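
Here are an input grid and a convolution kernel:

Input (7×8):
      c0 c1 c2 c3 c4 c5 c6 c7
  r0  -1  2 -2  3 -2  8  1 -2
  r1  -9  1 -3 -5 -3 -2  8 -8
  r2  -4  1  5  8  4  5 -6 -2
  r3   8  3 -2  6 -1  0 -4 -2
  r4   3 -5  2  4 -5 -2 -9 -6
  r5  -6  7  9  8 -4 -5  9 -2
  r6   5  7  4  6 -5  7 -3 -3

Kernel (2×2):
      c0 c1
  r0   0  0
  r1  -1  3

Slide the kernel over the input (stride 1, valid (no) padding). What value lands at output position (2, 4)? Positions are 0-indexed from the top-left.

1

The receptive field on the input at this output position is [4 5 / -1 0]. Elementwise product with the kernel and sum: -1·-1 + 0·3.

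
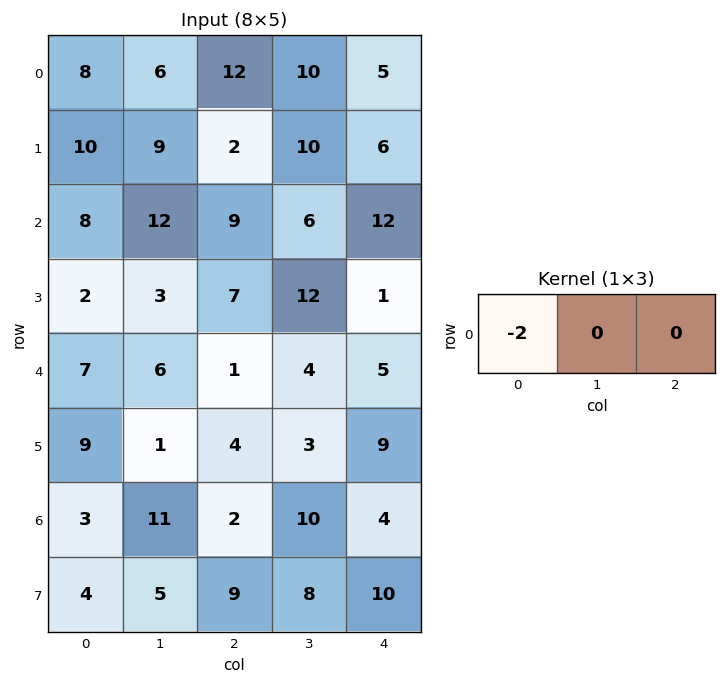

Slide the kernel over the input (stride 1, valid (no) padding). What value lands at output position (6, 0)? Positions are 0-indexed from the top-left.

-6

The receptive field on the input at this output position is [3 11 2]. Elementwise product with the kernel and sum: 3·-2.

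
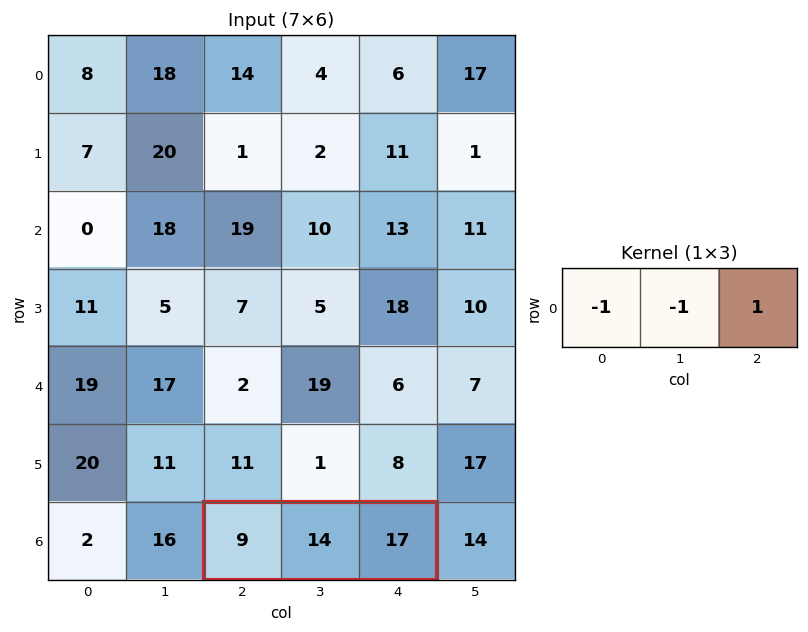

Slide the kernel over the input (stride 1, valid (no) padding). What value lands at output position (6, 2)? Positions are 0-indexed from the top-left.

-6

The receptive field on the input at this output position is [9 14 17]. Elementwise product with the kernel and sum: 9·-1 + 14·-1 + 17·1.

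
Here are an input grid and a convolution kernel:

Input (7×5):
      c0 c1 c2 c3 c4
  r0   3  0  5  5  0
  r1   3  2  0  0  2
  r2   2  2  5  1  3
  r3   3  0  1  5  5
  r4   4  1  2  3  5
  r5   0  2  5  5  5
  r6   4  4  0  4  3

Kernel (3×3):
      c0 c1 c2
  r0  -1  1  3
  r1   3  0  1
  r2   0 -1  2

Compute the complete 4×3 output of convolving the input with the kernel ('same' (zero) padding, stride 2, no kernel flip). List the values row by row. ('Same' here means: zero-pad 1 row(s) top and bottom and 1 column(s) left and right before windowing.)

Output[0,0]: The receptive field on the zero-padded input at this output position is [0 0 0 / 0 3 0 / 0 3 2]. Elementwise product with the kernel and sum: 0·-1 + 0·1 + 0·3 + 0·3 + 0·1 + 3·-1 + 2·2.

1 5 13
8 14 0
8 27 4
10 34 12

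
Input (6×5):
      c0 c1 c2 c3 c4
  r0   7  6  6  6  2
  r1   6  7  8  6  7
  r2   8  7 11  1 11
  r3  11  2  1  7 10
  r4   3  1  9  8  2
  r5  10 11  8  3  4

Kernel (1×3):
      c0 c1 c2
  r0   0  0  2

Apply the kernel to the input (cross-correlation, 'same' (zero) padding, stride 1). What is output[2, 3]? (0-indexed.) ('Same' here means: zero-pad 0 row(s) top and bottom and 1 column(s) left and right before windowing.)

The receptive field on the zero-padded input at this output position is [11 1 11]. Elementwise product with the kernel and sum: 11·2.

22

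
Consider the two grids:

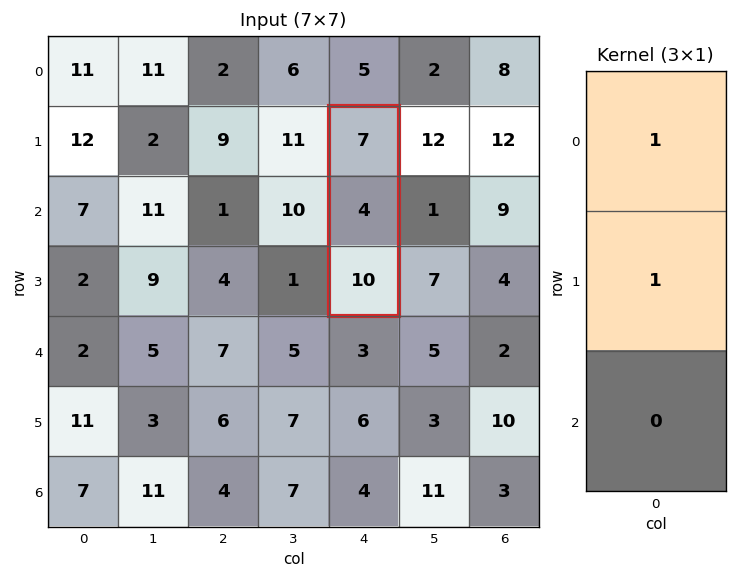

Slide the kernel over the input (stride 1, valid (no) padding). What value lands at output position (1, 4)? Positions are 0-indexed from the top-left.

11

The receptive field on the input at this output position is [7 / 4 / 10]. Elementwise product with the kernel and sum: 7·1 + 4·1.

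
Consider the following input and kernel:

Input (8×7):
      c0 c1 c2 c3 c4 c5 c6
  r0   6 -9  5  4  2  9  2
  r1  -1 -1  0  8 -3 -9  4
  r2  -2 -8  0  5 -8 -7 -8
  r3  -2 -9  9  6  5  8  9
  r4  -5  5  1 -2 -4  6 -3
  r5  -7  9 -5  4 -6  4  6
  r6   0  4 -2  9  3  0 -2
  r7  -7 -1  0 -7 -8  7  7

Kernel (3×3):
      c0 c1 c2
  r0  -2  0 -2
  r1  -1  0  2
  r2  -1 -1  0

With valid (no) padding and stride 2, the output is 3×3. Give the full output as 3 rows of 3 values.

Output[0,0]: The receptive field on the input at this output position is [6 -9 5 / -1 -1 0 / -2 -8 0]. Elementwise product with the kernel and sum: 6·-2 + 5·-2 + -1·-1 + 0·2 + -2·-1 + -8·-1.

-11 -25 18
24 18 43
1 -8 29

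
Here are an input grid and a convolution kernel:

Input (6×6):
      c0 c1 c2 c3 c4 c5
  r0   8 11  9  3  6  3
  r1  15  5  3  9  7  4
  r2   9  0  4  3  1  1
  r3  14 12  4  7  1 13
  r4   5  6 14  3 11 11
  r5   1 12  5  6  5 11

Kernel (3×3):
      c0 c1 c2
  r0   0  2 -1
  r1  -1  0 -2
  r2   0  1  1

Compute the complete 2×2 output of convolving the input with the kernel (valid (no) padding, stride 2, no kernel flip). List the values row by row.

-4 -13
-6 13

Output[0,0]: The receptive field on the input at this output position is [8 11 9 / 15 5 3 / 9 0 4]. Elementwise product with the kernel and sum: 11·2 + 9·-1 + 15·-1 + 3·-2 + 0·1 + 4·1.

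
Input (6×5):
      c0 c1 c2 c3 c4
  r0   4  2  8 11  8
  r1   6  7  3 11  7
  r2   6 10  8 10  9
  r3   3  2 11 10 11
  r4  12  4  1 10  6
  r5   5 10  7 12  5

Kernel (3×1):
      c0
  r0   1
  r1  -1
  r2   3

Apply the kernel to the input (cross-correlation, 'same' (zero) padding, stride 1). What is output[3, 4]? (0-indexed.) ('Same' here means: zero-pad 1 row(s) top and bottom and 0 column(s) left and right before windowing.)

The receptive field on the zero-padded input at this output position is [9 / 11 / 6]. Elementwise product with the kernel and sum: 9·1 + 11·-1 + 6·3.

16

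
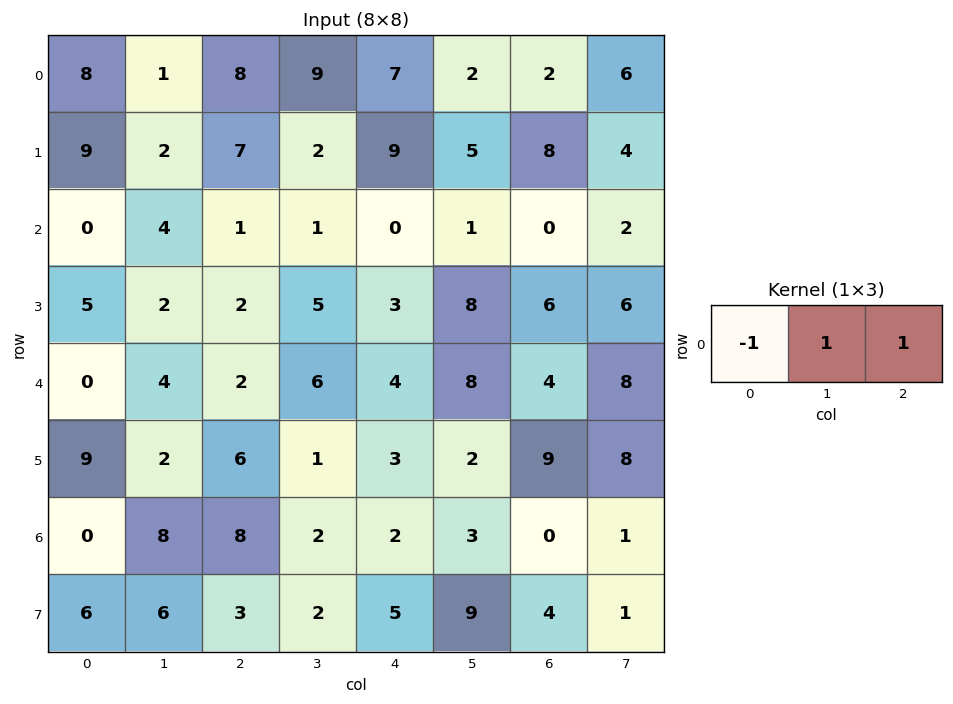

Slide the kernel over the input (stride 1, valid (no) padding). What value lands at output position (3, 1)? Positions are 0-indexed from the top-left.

5

The receptive field on the input at this output position is [2 2 5]. Elementwise product with the kernel and sum: 2·-1 + 2·1 + 5·1.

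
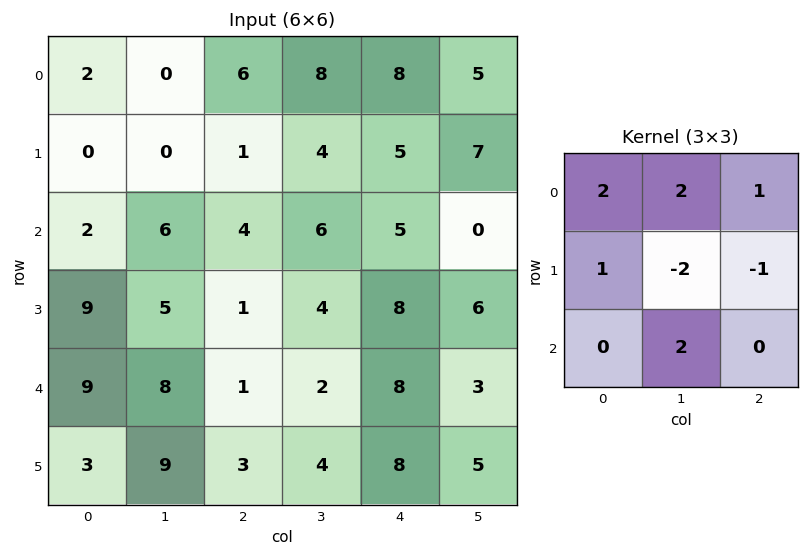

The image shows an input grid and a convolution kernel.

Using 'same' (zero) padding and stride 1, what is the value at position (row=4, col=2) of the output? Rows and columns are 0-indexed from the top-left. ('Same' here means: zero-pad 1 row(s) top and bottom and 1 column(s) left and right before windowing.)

The receptive field on the zero-padded input at this output position is [5 1 4 / 8 1 2 / 9 3 4]. Elementwise product with the kernel and sum: 5·2 + 1·2 + 4·1 + 8·1 + 1·-2 + 2·-1 + 3·2.

26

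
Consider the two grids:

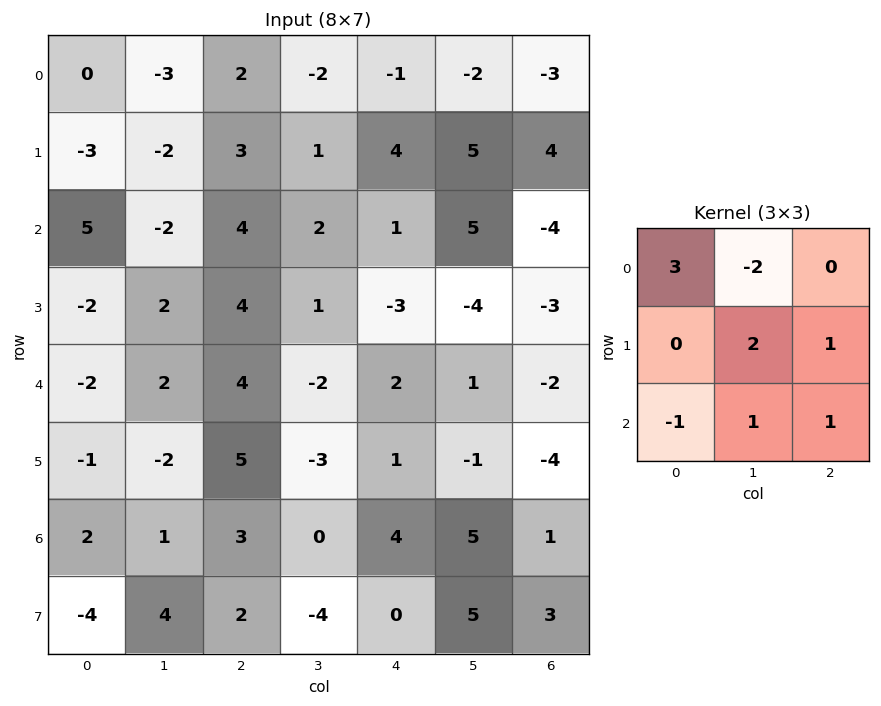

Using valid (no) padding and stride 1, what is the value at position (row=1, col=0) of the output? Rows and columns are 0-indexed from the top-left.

3

The receptive field on the input at this output position is [-3 -2 3 / 5 -2 4 / -2 2 4]. Elementwise product with the kernel and sum: -3·3 + -2·-2 + -2·2 + 4·1 + -2·-1 + 2·1 + 4·1.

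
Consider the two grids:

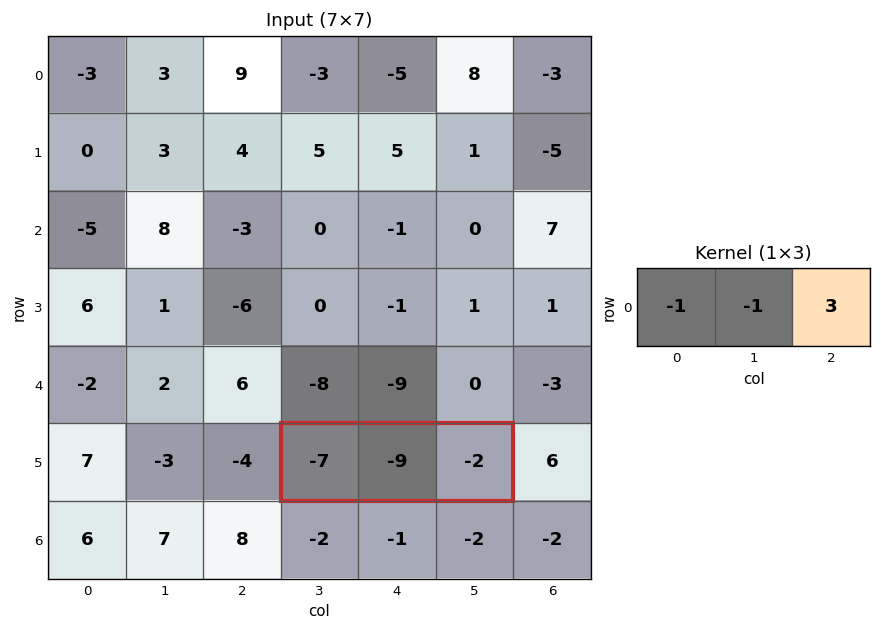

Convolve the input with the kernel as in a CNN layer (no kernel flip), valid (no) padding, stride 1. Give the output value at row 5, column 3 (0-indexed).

10

The receptive field on the input at this output position is [-7 -9 -2]. Elementwise product with the kernel and sum: -7·-1 + -9·-1 + -2·3.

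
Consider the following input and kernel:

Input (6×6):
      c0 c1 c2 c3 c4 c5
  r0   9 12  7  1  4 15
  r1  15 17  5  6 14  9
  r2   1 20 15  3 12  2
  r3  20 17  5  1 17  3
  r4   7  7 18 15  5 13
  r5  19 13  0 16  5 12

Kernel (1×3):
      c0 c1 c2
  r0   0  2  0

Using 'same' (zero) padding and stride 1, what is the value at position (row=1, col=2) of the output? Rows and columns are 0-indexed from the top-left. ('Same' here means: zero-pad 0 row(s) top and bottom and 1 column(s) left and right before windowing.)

The receptive field on the zero-padded input at this output position is [17 5 6]. Elementwise product with the kernel and sum: 5·2.

10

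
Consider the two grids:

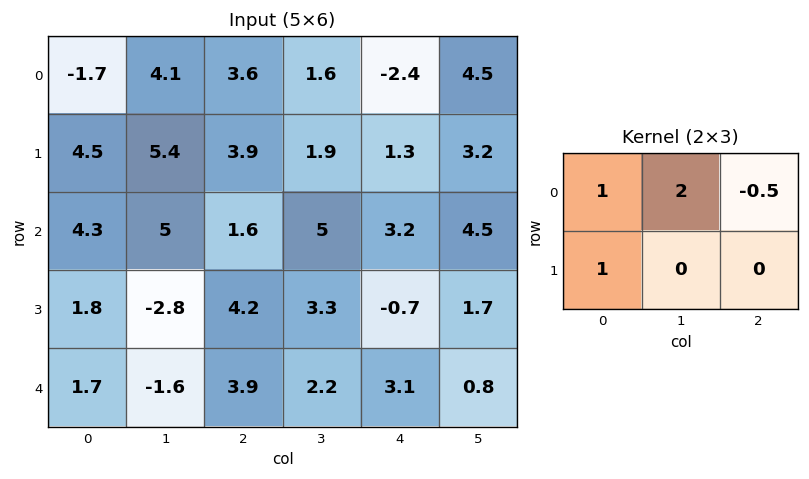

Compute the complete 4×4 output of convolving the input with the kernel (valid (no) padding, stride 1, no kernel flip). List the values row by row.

Output[0,0]: The receptive field on the input at this output position is [-1.7 4.1 3.6 / 4.5 5.4 3.9]. Elementwise product with the kernel and sum: -1.7·1 + 4.1·2 + 3.6·-0.5 + 4.5·1.

9.2 15.9 11.9 -3.55
17.65 17.25 8.65 7.9
15.3 2.9 14.2 12.45
-4.2 2.35 15.05 3.25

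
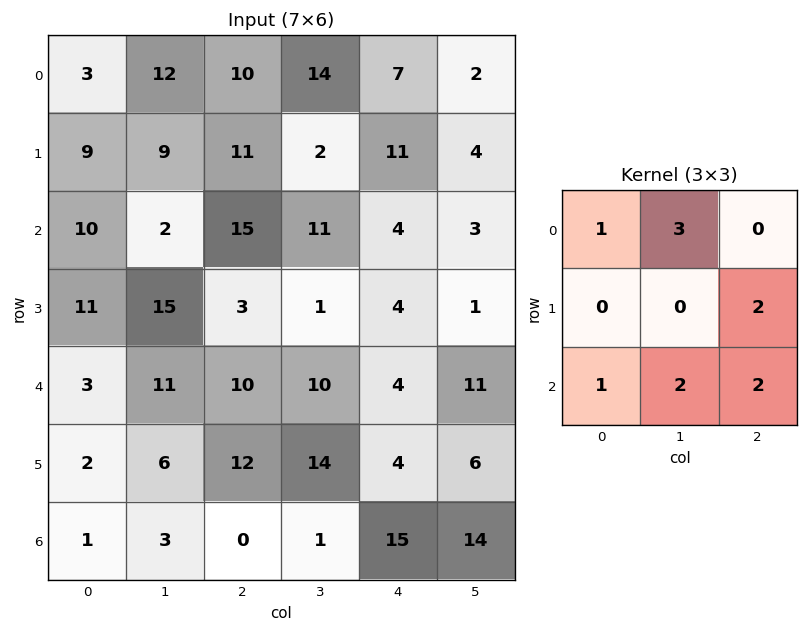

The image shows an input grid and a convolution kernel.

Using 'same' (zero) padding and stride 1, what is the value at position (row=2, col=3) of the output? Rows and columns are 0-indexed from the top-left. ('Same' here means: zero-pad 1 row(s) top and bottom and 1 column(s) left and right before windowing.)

The receptive field on the zero-padded input at this output position is [11 2 11 / 15 11 4 / 3 1 4]. Elementwise product with the kernel and sum: 11·1 + 2·3 + 4·2 + 3·1 + 1·2 + 4·2.

38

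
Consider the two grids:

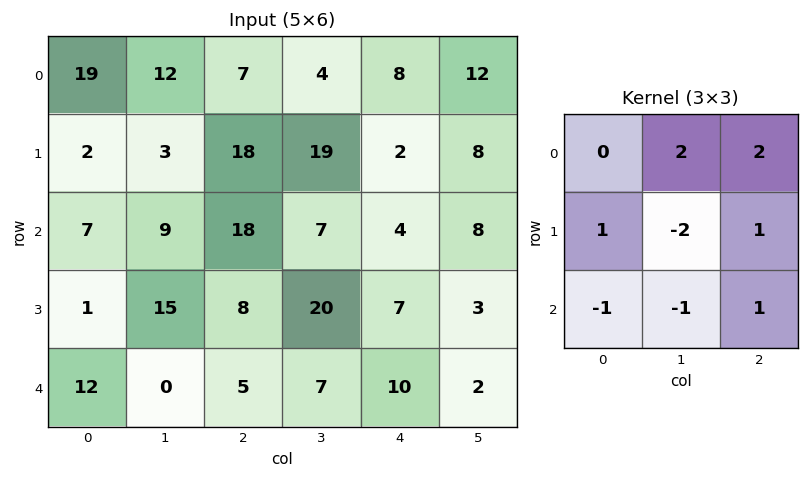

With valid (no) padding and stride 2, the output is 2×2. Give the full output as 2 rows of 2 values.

Output[0,0]: The receptive field on the input at this output position is [19 12 7 / 2 3 18 / 7 9 18]. Elementwise product with the kernel and sum: 12·2 + 7·2 + 2·1 + 3·-2 + 18·1 + 7·-1 + 9·-1 + 18·1.
Output[0,1]: The receptive field on the input at this output position is [7 4 8 / 18 19 2 / 18 7 4]. Elementwise product with the kernel and sum: 4·2 + 8·2 + 18·1 + 19·-2 + 2·1 + 18·-1 + 7·-1 + 4·1.

54 -15
26 -5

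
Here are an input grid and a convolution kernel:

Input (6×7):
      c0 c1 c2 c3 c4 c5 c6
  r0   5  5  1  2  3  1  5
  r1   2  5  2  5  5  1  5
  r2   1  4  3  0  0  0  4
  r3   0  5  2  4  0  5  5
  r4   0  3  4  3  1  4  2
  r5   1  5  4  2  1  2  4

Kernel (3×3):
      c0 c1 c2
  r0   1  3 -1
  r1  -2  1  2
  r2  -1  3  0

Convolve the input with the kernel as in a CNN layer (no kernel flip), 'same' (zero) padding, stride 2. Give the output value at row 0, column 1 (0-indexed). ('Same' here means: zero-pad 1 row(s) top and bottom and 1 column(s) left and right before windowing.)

The receptive field on the zero-padded input at this output position is [0 0 0 / 5 1 2 / 5 2 5]. Elementwise product with the kernel and sum: 0·1 + 0·3 + 0·-1 + 5·-2 + 1·1 + 2·2 + 5·-1 + 2·3.

-4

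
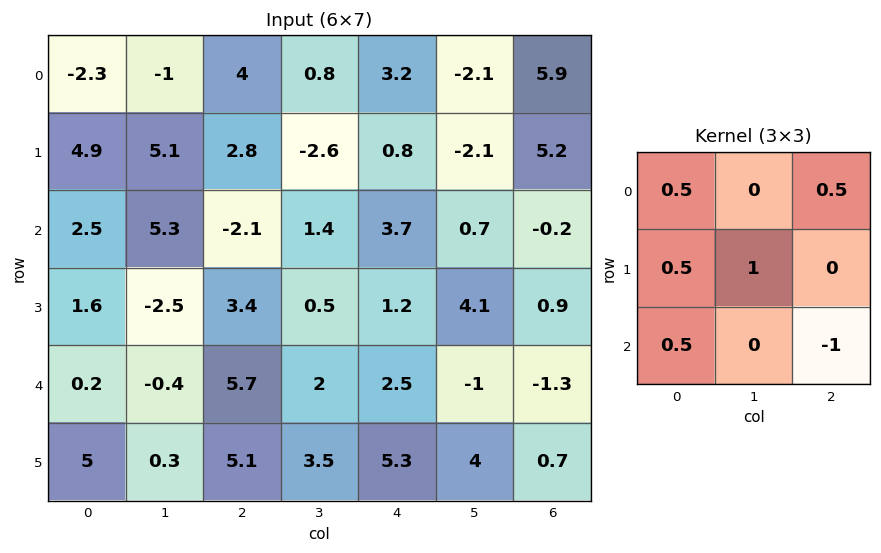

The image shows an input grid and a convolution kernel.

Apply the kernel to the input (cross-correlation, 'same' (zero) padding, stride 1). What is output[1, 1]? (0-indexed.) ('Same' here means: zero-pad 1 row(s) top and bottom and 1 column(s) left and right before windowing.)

11.75

The receptive field on the zero-padded input at this output position is [-2.3 -1 4 / 4.9 5.1 2.8 / 2.5 5.3 -2.1]. Elementwise product with the kernel and sum: -2.3·0.5 + 4·0.5 + 4.9·0.5 + 5.1·1 + 2.5·0.5 + -2.1·-1.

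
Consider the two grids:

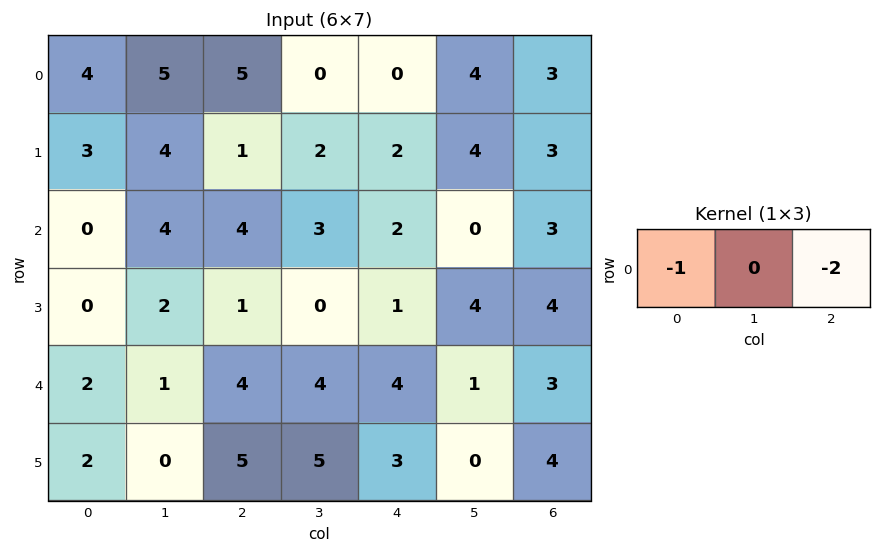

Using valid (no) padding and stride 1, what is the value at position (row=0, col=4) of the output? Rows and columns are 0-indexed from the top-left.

The receptive field on the input at this output position is [0 4 3]. Elementwise product with the kernel and sum: 0·-1 + 3·-2.

-6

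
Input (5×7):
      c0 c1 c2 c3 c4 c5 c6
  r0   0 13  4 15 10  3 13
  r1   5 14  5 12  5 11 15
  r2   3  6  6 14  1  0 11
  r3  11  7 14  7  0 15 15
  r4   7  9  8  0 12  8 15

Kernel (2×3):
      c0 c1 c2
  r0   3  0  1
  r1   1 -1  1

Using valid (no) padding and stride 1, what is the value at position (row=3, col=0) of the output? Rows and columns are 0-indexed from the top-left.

53

The receptive field on the input at this output position is [11 7 14 / 7 9 8]. Elementwise product with the kernel and sum: 11·3 + 14·1 + 7·1 + 9·-1 + 8·1.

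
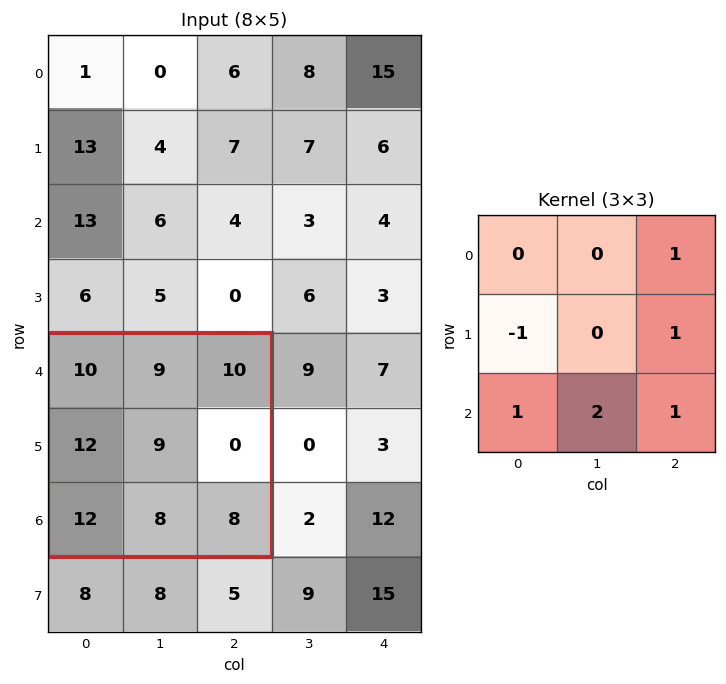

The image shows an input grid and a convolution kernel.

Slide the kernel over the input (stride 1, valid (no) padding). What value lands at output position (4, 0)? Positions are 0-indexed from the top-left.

34

The receptive field on the input at this output position is [10 9 10 / 12 9 0 / 12 8 8]. Elementwise product with the kernel and sum: 10·1 + 12·-1 + 0·1 + 12·1 + 8·2 + 8·1.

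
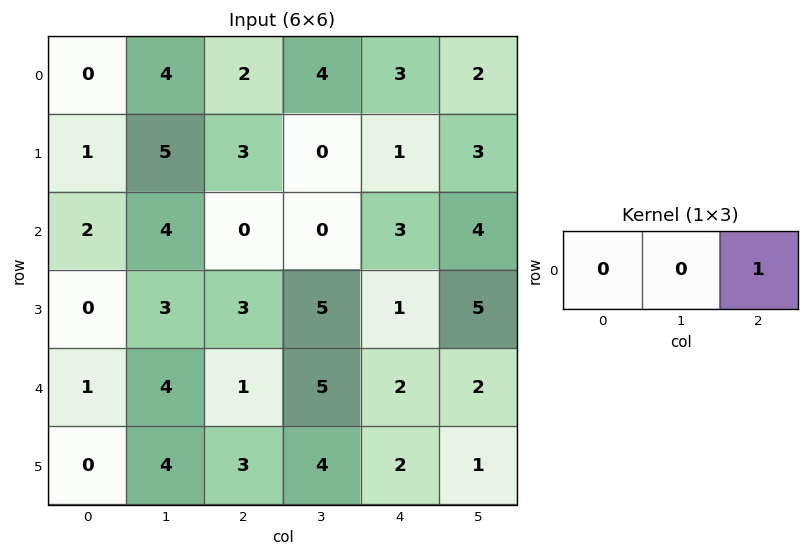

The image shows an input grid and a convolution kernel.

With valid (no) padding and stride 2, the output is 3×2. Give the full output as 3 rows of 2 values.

Output[0,0]: The receptive field on the input at this output position is [0 4 2]. Elementwise product with the kernel and sum: 2·1.
Output[0,1]: The receptive field on the input at this output position is [2 4 3]. Elementwise product with the kernel and sum: 3·1.

2 3
0 3
1 2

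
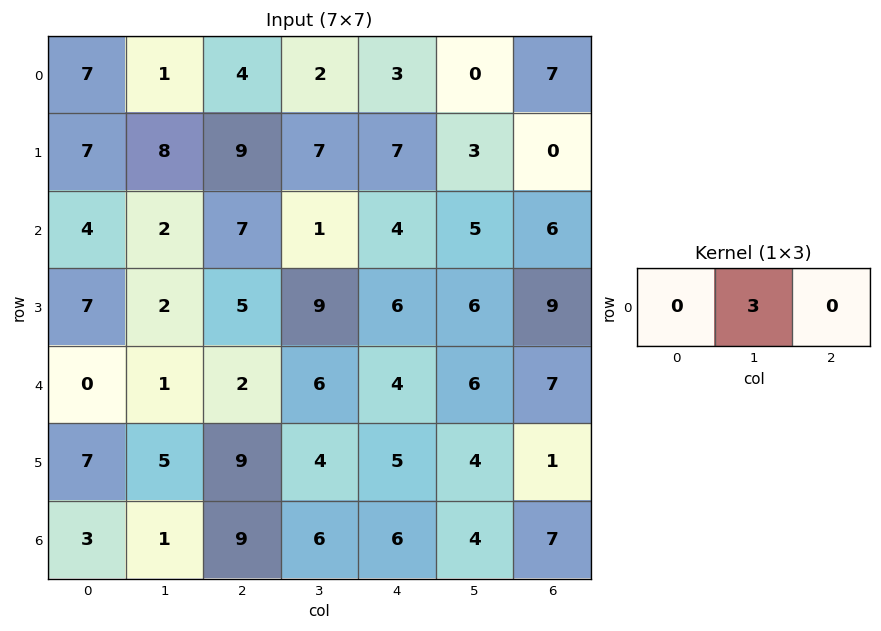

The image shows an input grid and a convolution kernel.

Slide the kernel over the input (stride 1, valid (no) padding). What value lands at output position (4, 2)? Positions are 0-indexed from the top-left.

The receptive field on the input at this output position is [2 6 4]. Elementwise product with the kernel and sum: 6·3.

18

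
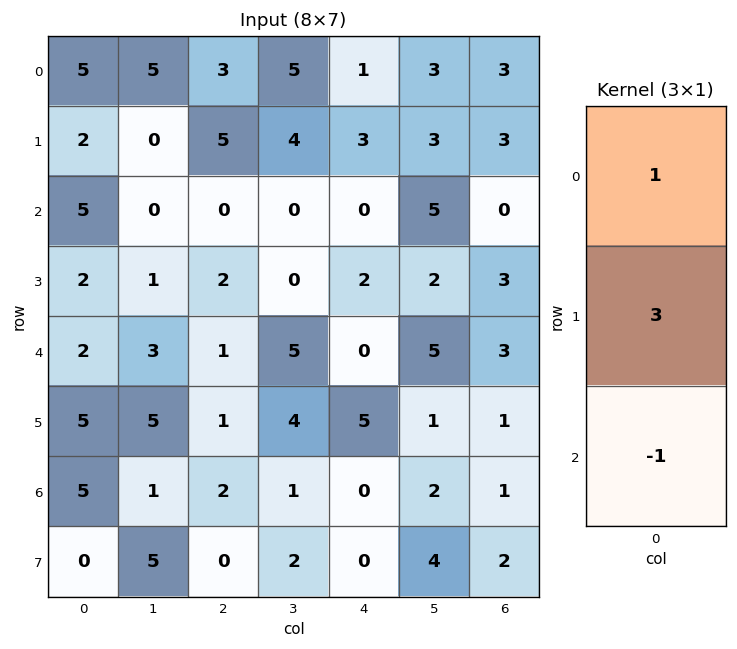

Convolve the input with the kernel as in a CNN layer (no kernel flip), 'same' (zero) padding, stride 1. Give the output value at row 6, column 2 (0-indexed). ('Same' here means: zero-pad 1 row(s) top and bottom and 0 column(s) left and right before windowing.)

The receptive field on the zero-padded input at this output position is [1 / 2 / 0]. Elementwise product with the kernel and sum: 1·1 + 2·3 + 0·-1.

7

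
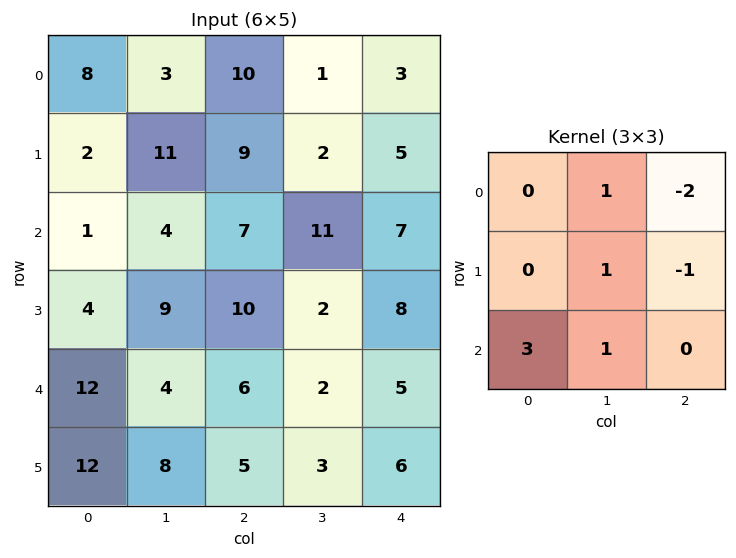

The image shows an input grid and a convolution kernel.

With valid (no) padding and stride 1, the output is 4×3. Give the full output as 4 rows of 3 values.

Output[0,0]: The receptive field on the input at this output position is [8 3 10 / 2 11 9 / 1 4 7]. Elementwise product with the kernel and sum: 3·1 + 10·-2 + 11·1 + 9·-1 + 1·3 + 4·1.

-8 34 24
11 38 28
29 11 11
31 39 1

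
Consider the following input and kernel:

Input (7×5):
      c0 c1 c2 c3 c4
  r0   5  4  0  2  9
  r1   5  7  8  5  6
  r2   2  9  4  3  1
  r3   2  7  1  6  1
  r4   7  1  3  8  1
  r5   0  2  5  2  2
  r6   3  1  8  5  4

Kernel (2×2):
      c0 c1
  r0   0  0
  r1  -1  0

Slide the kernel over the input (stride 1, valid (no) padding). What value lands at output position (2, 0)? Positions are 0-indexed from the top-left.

The receptive field on the input at this output position is [2 9 / 2 7]. Elementwise product with the kernel and sum: 2·-1.

-2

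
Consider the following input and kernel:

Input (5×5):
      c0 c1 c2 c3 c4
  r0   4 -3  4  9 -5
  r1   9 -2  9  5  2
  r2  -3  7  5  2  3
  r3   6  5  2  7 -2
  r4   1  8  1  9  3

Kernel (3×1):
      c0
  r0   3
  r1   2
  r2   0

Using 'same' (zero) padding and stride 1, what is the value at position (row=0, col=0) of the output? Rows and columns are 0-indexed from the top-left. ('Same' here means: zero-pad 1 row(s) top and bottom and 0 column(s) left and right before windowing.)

8

The receptive field on the zero-padded input at this output position is [0 / 4 / 9]. Elementwise product with the kernel and sum: 0·3 + 4·2.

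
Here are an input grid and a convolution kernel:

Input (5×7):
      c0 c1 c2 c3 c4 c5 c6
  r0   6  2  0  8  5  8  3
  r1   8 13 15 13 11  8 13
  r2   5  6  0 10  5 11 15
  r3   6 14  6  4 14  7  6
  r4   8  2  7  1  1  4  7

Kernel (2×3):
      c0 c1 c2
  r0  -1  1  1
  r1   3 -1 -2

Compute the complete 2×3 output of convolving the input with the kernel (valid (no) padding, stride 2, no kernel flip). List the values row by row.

-23 23 5
-7 1 44

Output[0,0]: The receptive field on the input at this output position is [6 2 0 / 8 13 15]. Elementwise product with the kernel and sum: 6·-1 + 2·1 + 0·1 + 8·3 + 13·-1 + 15·-2.
Output[0,1]: The receptive field on the input at this output position is [0 8 5 / 15 13 11]. Elementwise product with the kernel and sum: 0·-1 + 8·1 + 5·1 + 15·3 + 13·-1 + 11·-2.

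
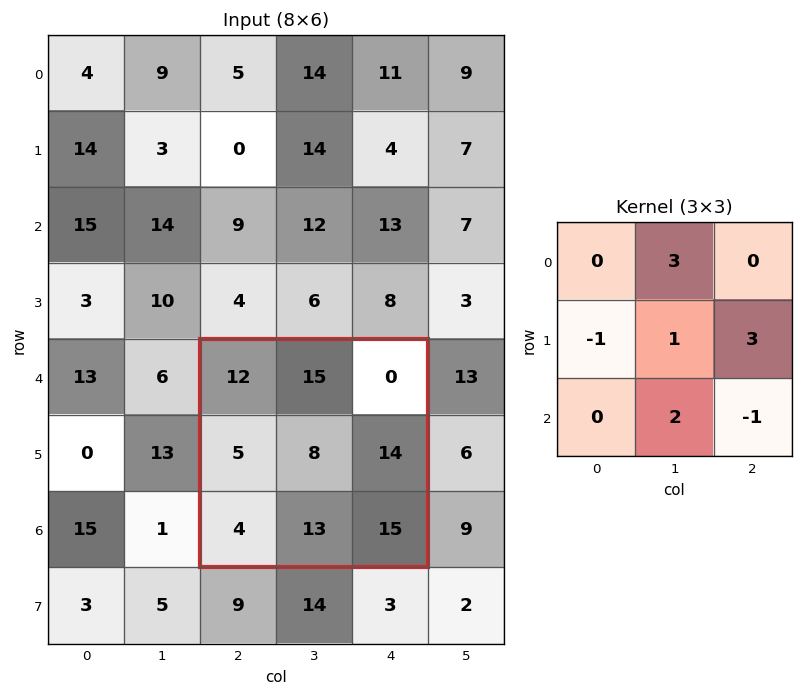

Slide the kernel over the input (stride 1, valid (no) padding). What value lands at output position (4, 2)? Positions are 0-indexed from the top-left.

The receptive field on the input at this output position is [12 15 0 / 5 8 14 / 4 13 15]. Elementwise product with the kernel and sum: 15·3 + 5·-1 + 8·1 + 14·3 + 13·2 + 15·-1.

101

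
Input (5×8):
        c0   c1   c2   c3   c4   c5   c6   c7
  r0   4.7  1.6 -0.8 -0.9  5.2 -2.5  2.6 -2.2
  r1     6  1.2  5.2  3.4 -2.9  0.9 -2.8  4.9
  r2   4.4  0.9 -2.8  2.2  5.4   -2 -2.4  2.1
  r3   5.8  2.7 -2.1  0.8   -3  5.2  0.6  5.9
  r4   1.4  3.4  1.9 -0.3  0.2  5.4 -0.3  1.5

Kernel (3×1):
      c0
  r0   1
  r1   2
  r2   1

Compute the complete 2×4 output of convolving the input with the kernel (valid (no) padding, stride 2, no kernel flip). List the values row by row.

Output[0,0]: The receptive field on the input at this output position is [4.7 / 6 / 4.4]. Elementwise product with the kernel and sum: 4.7·1 + 6·2 + 4.4·1.

21.1 6.8 4.8 -5.4
17.4 -5.1 -0.4 -1.5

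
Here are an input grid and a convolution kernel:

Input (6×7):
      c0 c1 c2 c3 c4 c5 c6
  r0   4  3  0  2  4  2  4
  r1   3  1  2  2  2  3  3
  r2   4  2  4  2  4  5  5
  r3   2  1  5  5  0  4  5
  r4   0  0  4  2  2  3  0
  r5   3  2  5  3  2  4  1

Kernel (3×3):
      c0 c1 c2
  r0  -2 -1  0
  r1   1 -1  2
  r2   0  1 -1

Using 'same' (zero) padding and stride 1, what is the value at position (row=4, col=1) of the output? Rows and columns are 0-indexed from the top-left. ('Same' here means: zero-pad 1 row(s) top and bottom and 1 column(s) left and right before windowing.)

0

The receptive field on the zero-padded input at this output position is [2 1 5 / 0 0 4 / 3 2 5]. Elementwise product with the kernel and sum: 2·-2 + 1·-1 + 0·1 + 0·-1 + 4·2 + 2·1 + 5·-1.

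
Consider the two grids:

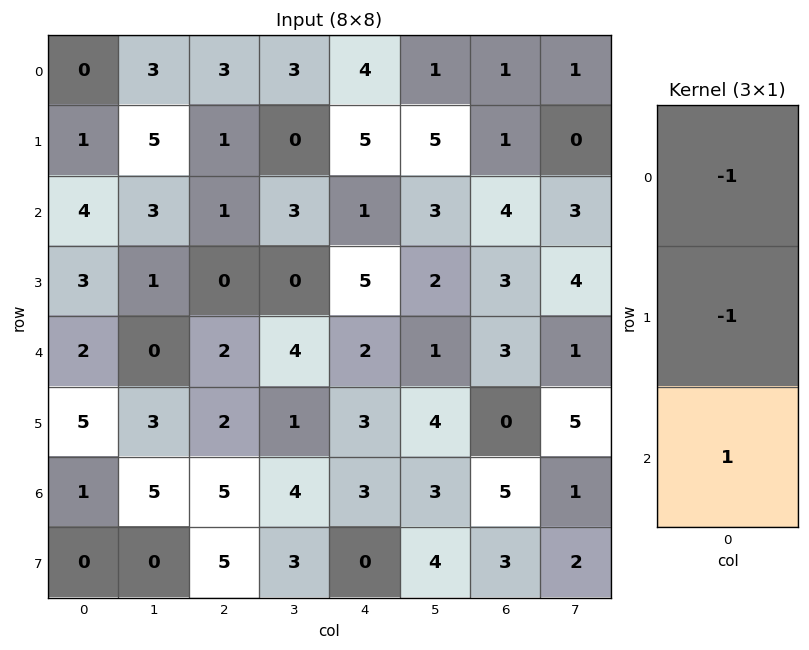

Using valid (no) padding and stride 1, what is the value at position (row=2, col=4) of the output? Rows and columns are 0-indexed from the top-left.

-4

The receptive field on the input at this output position is [1 / 5 / 2]. Elementwise product with the kernel and sum: 1·-1 + 5·-1 + 2·1.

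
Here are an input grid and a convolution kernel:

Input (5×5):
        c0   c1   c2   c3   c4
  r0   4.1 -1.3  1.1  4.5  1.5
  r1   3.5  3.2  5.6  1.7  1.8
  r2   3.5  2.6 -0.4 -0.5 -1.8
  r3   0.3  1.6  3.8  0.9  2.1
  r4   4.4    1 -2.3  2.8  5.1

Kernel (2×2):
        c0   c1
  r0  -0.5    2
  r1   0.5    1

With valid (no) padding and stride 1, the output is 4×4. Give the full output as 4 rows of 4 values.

Output[0,0]: The receptive field on the input at this output position is [4.1 -1.3 / 3.5 3.2]. Elementwise product with the kernel and sum: 4.1·-0.5 + -1.3·2 + 3.5·0.5 + 3.2·1.

0.3 10.05 12.95 3.4
9 10.5 -0.1 0.7
5.2 2.5 2 -0.8
6.25 5 1.55 10.25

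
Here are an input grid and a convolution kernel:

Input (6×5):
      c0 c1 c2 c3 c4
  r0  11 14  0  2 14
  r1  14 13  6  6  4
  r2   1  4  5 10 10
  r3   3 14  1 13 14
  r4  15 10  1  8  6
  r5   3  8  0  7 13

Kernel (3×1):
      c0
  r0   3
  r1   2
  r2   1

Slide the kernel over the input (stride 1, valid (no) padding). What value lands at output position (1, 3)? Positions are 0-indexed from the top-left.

51

The receptive field on the input at this output position is [6 / 10 / 13]. Elementwise product with the kernel and sum: 6·3 + 10·2 + 13·1.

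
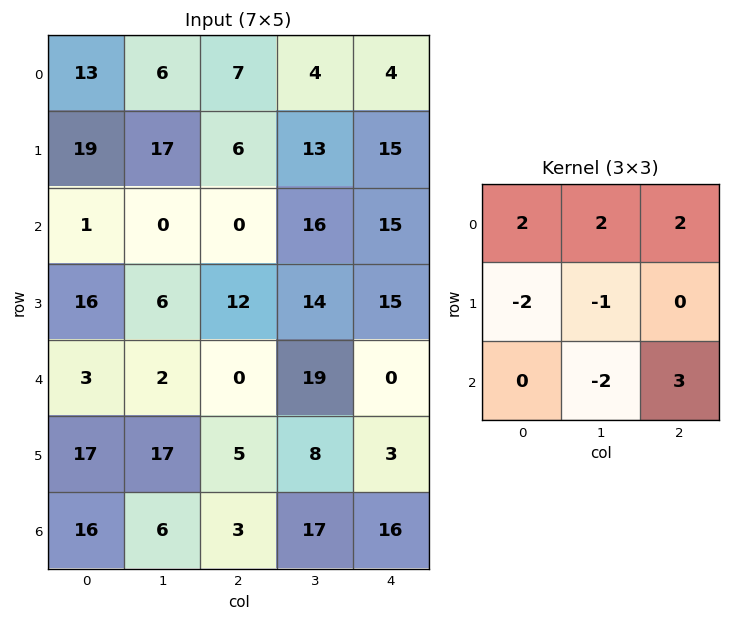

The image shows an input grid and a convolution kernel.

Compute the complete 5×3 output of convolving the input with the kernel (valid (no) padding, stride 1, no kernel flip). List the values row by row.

-3 42 18
106 90 69
-40 65 -14
41 74 56
-44 48 34

Output[0,0]: The receptive field on the input at this output position is [13 6 7 / 19 17 6 / 1 0 0]. Elementwise product with the kernel and sum: 13·2 + 6·2 + 7·2 + 19·-2 + 17·-1 + 0·-2 + 0·3.
Output[0,1]: The receptive field on the input at this output position is [6 7 4 / 17 6 13 / 0 0 16]. Elementwise product with the kernel and sum: 6·2 + 7·2 + 4·2 + 17·-2 + 6·-1 + 0·-2 + 16·3.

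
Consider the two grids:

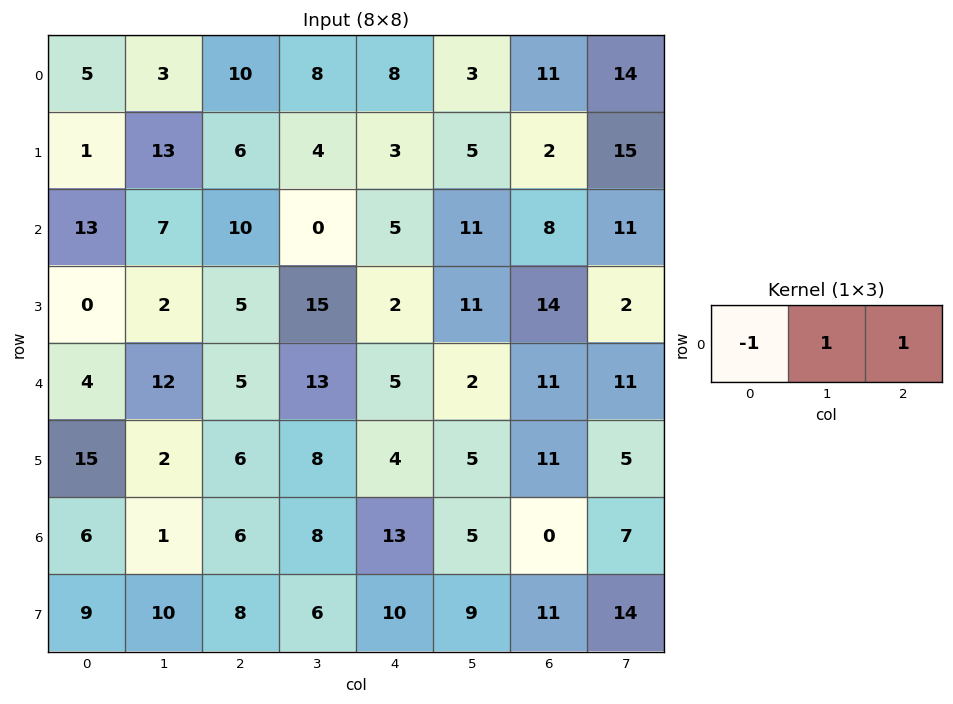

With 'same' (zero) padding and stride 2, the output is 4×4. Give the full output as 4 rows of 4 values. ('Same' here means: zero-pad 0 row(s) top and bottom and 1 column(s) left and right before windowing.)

8 15 3 22
20 3 16 8
16 6 -6 20
7 13 10 2

Output[0,0]: The receptive field on the zero-padded input at this output position is [0 5 3]. Elementwise product with the kernel and sum: 0·-1 + 5·1 + 3·1.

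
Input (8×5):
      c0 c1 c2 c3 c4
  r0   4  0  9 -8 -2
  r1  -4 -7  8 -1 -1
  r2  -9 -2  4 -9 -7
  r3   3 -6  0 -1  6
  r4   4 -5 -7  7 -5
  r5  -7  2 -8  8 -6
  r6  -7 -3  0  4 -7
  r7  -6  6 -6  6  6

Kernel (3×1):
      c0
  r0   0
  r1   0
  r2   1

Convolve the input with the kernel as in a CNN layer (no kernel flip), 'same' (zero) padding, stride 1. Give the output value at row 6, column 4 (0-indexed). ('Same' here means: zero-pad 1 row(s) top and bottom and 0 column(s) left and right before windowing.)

The receptive field on the zero-padded input at this output position is [-6 / -7 / 6]. Elementwise product with the kernel and sum: 6·1.

6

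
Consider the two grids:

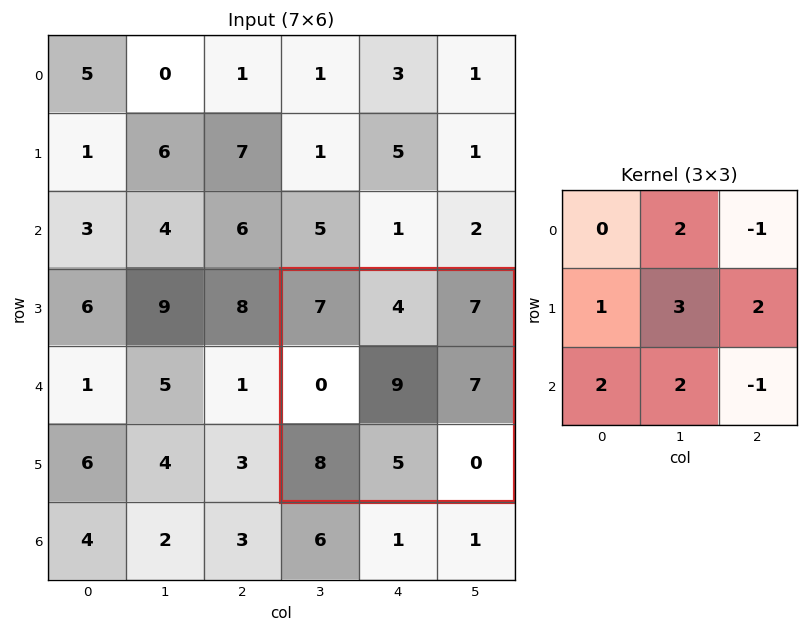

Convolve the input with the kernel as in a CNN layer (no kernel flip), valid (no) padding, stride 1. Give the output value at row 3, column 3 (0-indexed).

68

The receptive field on the input at this output position is [7 4 7 / 0 9 7 / 8 5 0]. Elementwise product with the kernel and sum: 4·2 + 7·-1 + 0·1 + 9·3 + 7·2 + 8·2 + 5·2 + 0·-1.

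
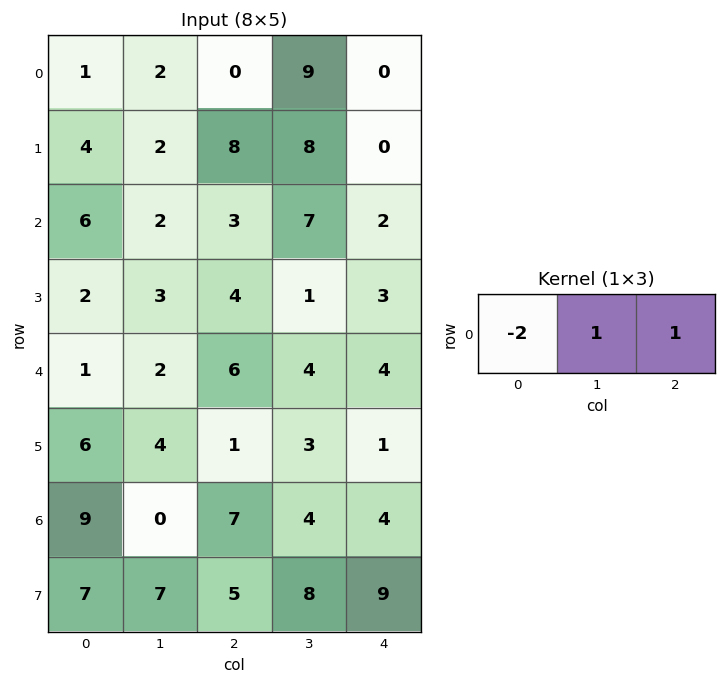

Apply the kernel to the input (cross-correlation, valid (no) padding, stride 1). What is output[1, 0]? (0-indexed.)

The receptive field on the input at this output position is [4 2 8]. Elementwise product with the kernel and sum: 4·-2 + 2·1 + 8·1.

2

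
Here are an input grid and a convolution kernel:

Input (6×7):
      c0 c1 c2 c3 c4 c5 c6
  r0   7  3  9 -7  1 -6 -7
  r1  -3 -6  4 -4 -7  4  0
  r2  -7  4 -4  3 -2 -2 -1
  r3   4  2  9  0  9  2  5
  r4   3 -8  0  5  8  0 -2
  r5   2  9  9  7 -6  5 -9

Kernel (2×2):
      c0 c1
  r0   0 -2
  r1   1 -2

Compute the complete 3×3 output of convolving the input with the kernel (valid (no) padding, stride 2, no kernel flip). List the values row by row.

3 26 -3
-8 3 9
0 -15 -16

Output[0,0]: The receptive field on the input at this output position is [7 3 / -3 -6]. Elementwise product with the kernel and sum: 3·-2 + -3·1 + -6·-2.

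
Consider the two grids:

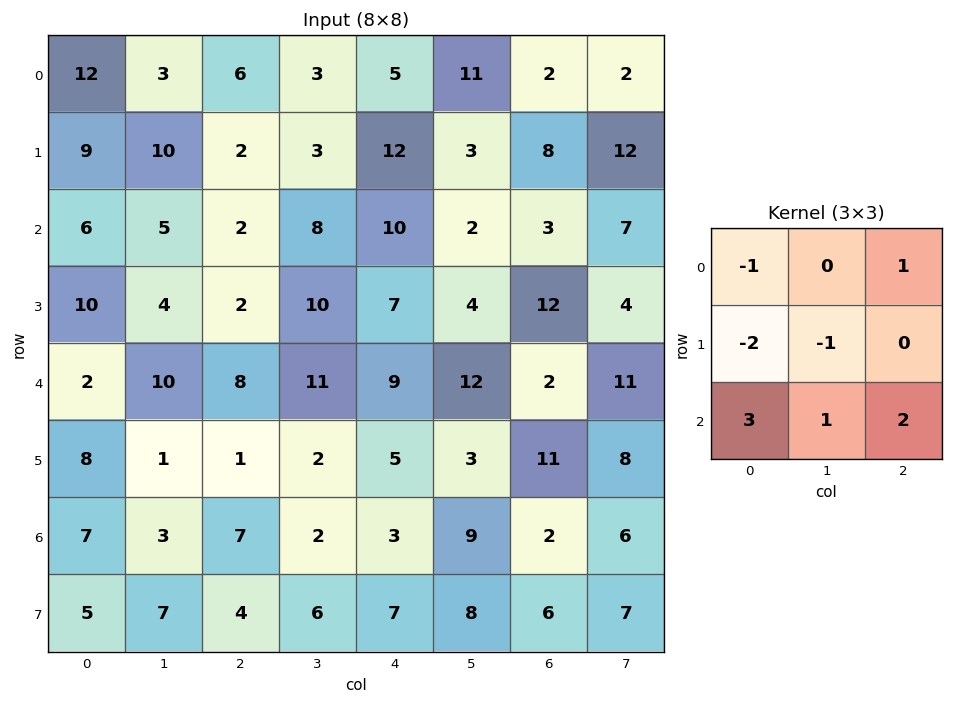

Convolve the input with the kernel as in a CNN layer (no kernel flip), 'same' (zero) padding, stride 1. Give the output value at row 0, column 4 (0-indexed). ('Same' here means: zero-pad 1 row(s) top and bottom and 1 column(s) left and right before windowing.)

16

The receptive field on the zero-padded input at this output position is [0 0 0 / 3 5 11 / 3 12 3]. Elementwise product with the kernel and sum: 0·-1 + 0·1 + 3·-2 + 5·-1 + 3·3 + 12·1 + 3·2.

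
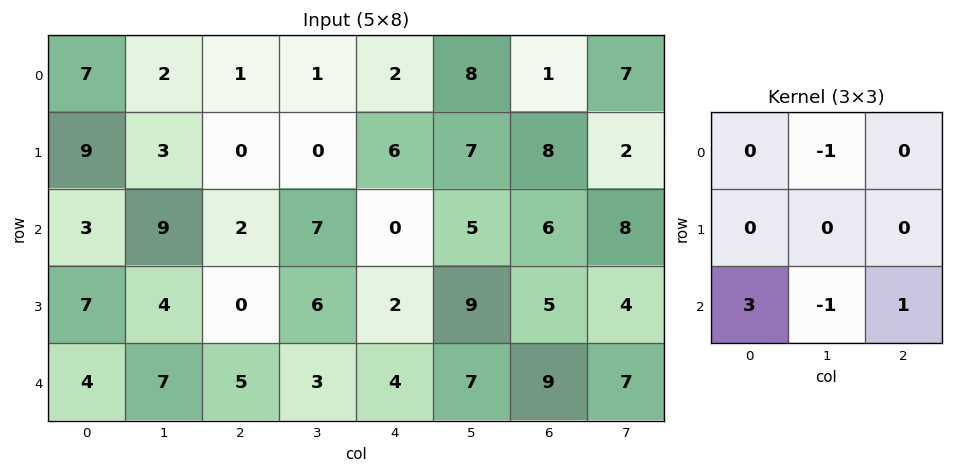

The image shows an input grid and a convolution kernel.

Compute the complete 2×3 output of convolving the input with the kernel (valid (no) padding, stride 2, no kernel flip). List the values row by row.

Output[0,0]: The receptive field on the input at this output position is [7 2 1 / 9 3 0 / 3 9 2]. Elementwise product with the kernel and sum: 2·-1 + 3·3 + 9·-1 + 2·1.

0 -2 -7
1 9 9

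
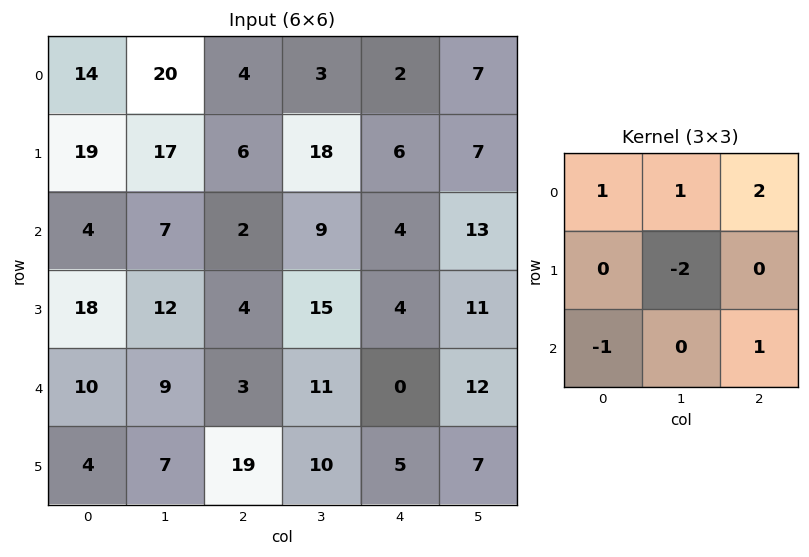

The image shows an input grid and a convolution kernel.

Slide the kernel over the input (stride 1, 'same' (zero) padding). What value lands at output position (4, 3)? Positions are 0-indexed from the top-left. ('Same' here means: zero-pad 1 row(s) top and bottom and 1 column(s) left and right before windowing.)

The receptive field on the zero-padded input at this output position is [4 15 4 / 3 11 0 / 19 10 5]. Elementwise product with the kernel and sum: 4·1 + 15·1 + 4·2 + 11·-2 + 19·-1 + 5·1.

-9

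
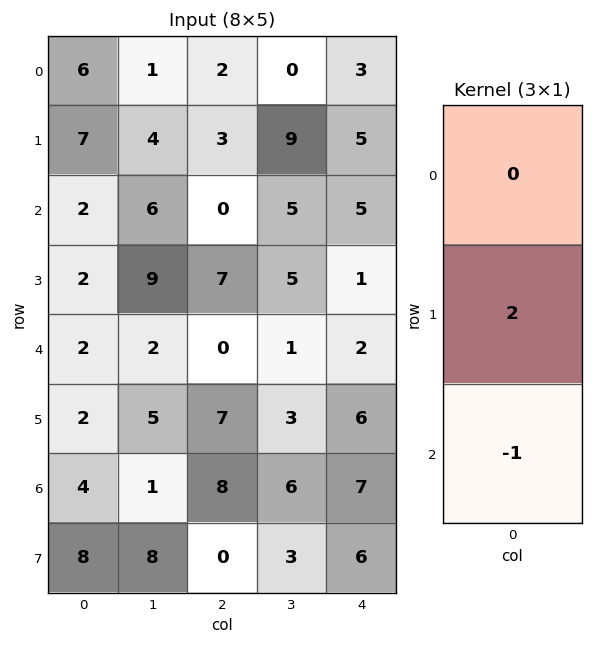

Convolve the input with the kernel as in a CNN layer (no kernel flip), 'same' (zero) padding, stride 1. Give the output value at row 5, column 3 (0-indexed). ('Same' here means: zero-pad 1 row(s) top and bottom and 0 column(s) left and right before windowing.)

0

The receptive field on the zero-padded input at this output position is [1 / 3 / 6]. Elementwise product with the kernel and sum: 3·2 + 6·-1.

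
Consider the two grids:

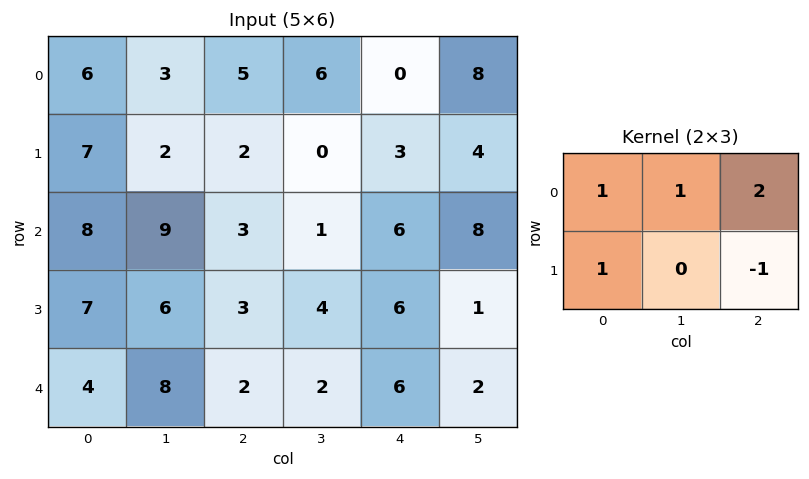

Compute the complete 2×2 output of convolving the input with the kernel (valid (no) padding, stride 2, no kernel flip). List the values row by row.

24 10
27 13

Output[0,0]: The receptive field on the input at this output position is [6 3 5 / 7 2 2]. Elementwise product with the kernel and sum: 6·1 + 3·1 + 5·2 + 7·1 + 2·-1.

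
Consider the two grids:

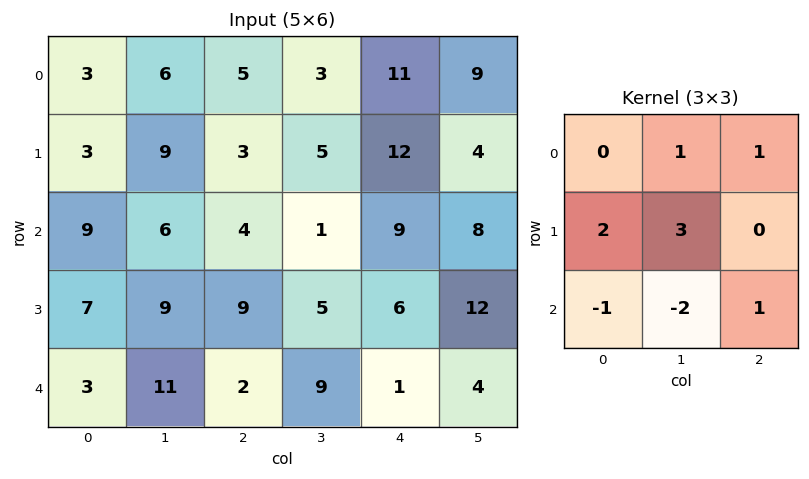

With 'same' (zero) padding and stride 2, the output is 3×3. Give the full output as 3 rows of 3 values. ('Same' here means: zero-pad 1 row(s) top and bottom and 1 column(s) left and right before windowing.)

12 17 14
34 10 40
25 42 39

Output[0,0]: The receptive field on the zero-padded input at this output position is [0 0 0 / 0 3 6 / 0 3 9]. Elementwise product with the kernel and sum: 0·1 + 0·1 + 0·2 + 3·3 + 0·-1 + 3·-2 + 9·1.
Output[0,1]: The receptive field on the zero-padded input at this output position is [0 0 0 / 6 5 3 / 9 3 5]. Elementwise product with the kernel and sum: 0·1 + 0·1 + 6·2 + 5·3 + 9·-1 + 3·-2 + 5·1.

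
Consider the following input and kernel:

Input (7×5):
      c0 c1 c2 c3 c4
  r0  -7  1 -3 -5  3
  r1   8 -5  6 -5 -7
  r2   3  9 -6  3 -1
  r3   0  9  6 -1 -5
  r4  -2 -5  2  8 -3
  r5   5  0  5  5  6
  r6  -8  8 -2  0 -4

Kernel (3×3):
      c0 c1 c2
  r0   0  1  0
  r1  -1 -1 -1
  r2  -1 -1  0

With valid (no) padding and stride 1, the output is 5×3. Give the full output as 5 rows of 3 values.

Output[0,0]: The receptive field on the input at this output position is [-7 1 -3 / 8 -5 6 / 3 9 -6]. Elementwise product with the kernel and sum: 1·1 + 8·-1 + -5·-1 + 6·-1 + 3·-1 + 9·-1.
Output[0,1]: The receptive field on the input at this output position is [1 -3 -5 / -5 6 -5 / 9 -6 3]. Elementwise product with the kernel and sum: -3·1 + -5·-1 + 6·-1 + -5·-1 + 9·-1 + -6·-1.

-20 -2 4
-20 -15 -6
1 -17 -7
9 -4 -18
-15 -14 -6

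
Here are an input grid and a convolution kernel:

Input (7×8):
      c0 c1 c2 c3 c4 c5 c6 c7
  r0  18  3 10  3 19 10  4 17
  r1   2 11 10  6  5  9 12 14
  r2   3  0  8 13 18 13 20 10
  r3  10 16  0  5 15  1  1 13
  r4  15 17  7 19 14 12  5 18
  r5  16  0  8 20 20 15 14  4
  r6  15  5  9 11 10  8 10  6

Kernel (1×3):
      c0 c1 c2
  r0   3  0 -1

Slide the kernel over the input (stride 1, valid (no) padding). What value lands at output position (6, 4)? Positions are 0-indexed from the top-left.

The receptive field on the input at this output position is [10 8 10]. Elementwise product with the kernel and sum: 10·3 + 10·-1.

20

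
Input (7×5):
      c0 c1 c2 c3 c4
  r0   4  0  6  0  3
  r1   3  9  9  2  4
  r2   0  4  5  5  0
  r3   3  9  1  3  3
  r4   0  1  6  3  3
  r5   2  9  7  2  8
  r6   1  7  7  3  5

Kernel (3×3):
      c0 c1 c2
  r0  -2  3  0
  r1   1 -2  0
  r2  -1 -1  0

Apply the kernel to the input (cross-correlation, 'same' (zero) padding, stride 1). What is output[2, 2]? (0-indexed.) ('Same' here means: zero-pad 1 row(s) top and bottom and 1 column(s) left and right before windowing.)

-7

The receptive field on the zero-padded input at this output position is [9 9 2 / 4 5 5 / 9 1 3]. Elementwise product with the kernel and sum: 9·-2 + 9·3 + 4·1 + 5·-2 + 9·-1 + 1·-1.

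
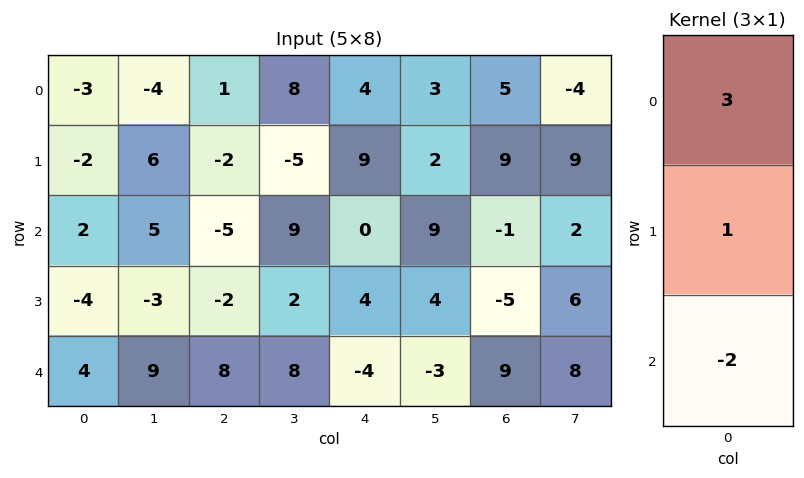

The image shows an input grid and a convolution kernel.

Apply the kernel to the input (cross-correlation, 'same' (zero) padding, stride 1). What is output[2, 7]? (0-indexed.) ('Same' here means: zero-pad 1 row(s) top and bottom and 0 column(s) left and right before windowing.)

The receptive field on the zero-padded input at this output position is [9 / 2 / 6]. Elementwise product with the kernel and sum: 9·3 + 2·1 + 6·-2.

17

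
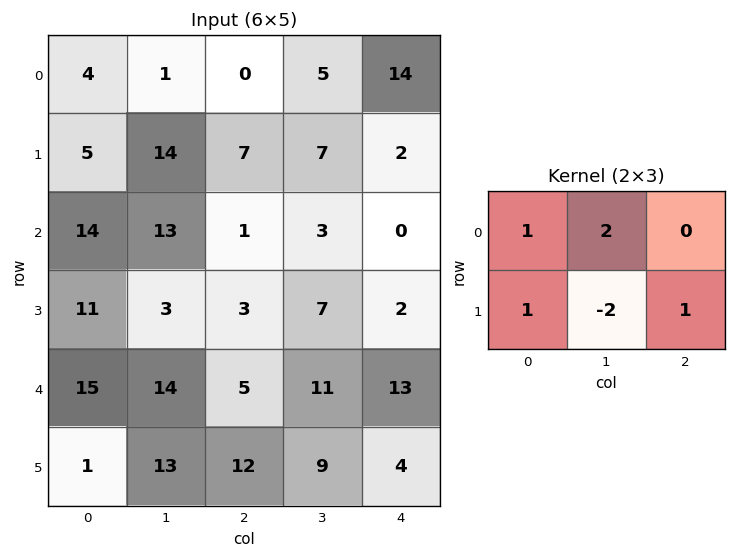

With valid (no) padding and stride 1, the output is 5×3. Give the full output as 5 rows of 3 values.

Output[0,0]: The receptive field on the input at this output position is [4 1 0 / 5 14 7]. Elementwise product with the kernel and sum: 4·1 + 1·2 + 5·1 + 14·-2 + 7·1.

-10 8 5
22 42 16
48 19 -2
9 24 13
30 22 25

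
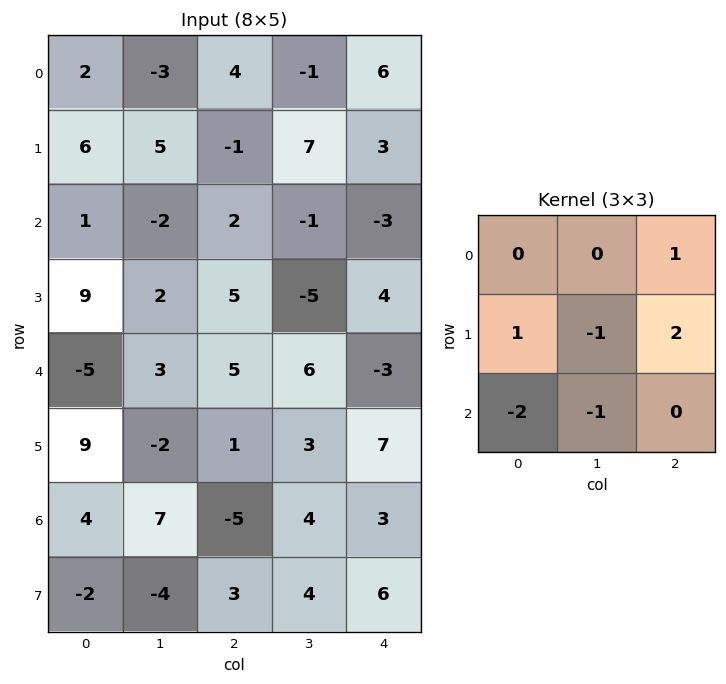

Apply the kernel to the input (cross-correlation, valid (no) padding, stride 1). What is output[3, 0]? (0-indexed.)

-9

The receptive field on the input at this output position is [9 2 5 / -5 3 5 / 9 -2 1]. Elementwise product with the kernel and sum: 5·1 + -5·1 + 3·-1 + 5·2 + 9·-2 + -2·-1.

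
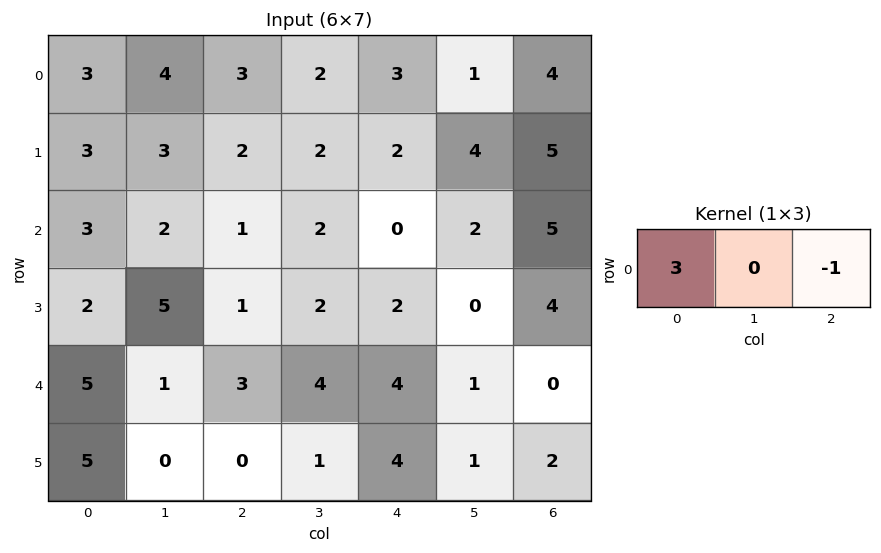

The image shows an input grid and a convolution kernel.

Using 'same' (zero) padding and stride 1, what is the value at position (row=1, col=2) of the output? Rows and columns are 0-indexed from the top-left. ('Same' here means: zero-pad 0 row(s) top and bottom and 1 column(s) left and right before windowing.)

7

The receptive field on the zero-padded input at this output position is [3 2 2]. Elementwise product with the kernel and sum: 3·3 + 2·-1.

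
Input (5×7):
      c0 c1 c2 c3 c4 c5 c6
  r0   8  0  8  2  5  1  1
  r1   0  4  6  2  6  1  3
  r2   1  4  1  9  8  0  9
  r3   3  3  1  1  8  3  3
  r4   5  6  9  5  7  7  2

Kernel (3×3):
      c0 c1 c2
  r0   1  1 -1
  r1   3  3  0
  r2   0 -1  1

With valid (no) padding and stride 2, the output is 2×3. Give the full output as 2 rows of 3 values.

Output[0,0]: The receptive field on the input at this output position is [8 0 8 / 0 4 6 / 1 4 1]. Elementwise product with the kernel and sum: 8·1 + 0·1 + 8·-1 + 0·3 + 4·3 + 4·-1 + 1·1.
Output[0,1]: The receptive field on the input at this output position is [8 2 5 / 6 2 6 / 1 9 8]. Elementwise product with the kernel and sum: 8·1 + 2·1 + 5·-1 + 6·3 + 2·3 + 9·-1 + 8·1.

9 28 35
25 10 27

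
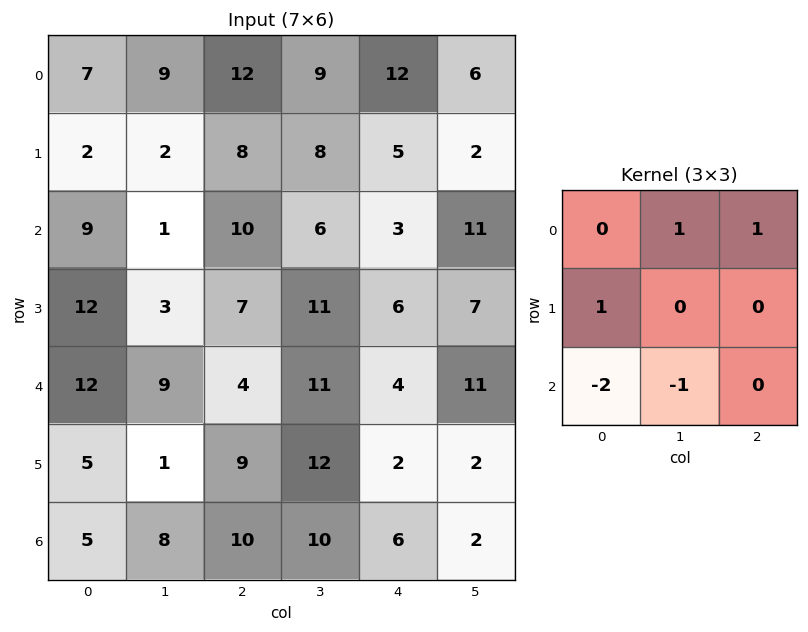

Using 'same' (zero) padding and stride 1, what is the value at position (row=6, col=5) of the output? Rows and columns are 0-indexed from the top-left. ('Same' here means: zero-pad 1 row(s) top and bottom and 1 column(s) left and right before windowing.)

8

The receptive field on the zero-padded input at this output position is [2 2 0 / 6 2 0 / 0 0 0]. Elementwise product with the kernel and sum: 2·1 + 0·1 + 6·1 + 0·-2 + 0·-1.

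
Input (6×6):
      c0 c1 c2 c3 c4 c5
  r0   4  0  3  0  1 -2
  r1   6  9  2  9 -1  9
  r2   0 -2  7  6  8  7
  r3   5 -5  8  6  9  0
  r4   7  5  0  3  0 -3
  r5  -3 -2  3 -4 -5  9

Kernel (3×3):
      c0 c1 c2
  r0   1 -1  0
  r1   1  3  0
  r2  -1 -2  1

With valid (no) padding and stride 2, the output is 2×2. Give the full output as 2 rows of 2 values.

48 21
-25 21

Output[0,0]: The receptive field on the input at this output position is [4 0 3 / 6 9 2 / 0 -2 7]. Elementwise product with the kernel and sum: 4·1 + 0·-1 + 6·1 + 9·3 + 0·-1 + -2·-2 + 7·1.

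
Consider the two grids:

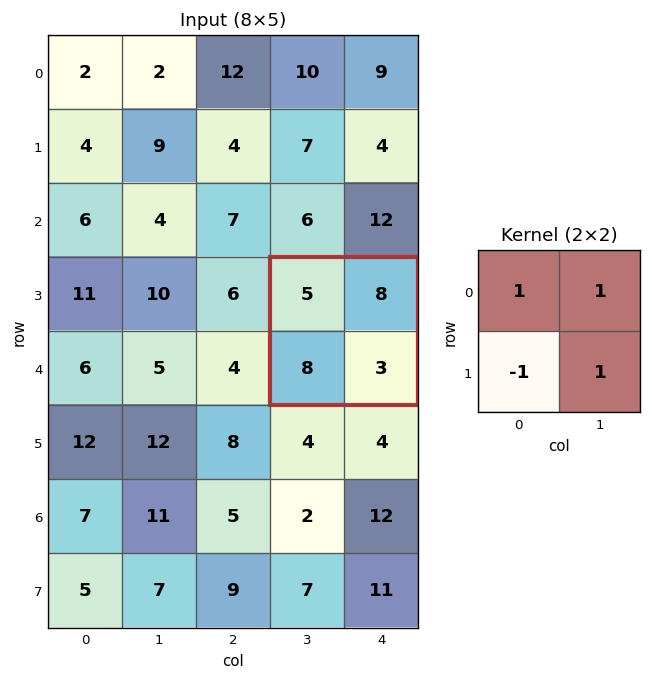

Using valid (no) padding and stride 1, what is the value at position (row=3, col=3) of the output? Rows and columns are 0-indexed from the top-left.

The receptive field on the input at this output position is [5 8 / 8 3]. Elementwise product with the kernel and sum: 5·1 + 8·1 + 8·-1 + 3·1.

8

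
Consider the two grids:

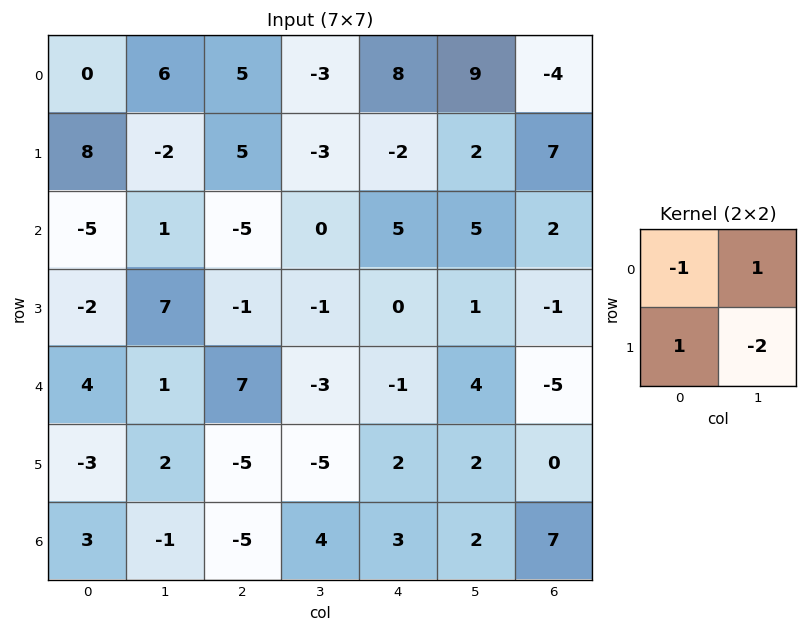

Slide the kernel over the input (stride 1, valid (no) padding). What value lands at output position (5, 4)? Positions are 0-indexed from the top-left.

The receptive field on the input at this output position is [2 2 / 3 2]. Elementwise product with the kernel and sum: 2·-1 + 2·1 + 3·1 + 2·-2.

-1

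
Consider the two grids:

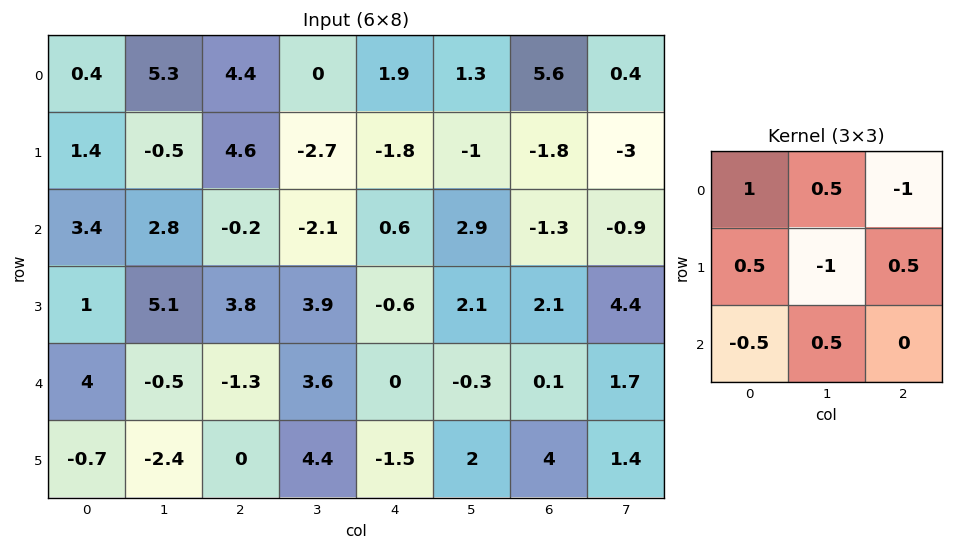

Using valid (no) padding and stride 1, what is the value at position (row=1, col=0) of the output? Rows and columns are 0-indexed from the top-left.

The receptive field on the input at this output position is [1.4 -0.5 4.6 / 3.4 2.8 -0.2 / 1 5.1 3.8]. Elementwise product with the kernel and sum: 1.4·1 + -0.5·0.5 + 4.6·-1 + 3.4·0.5 + 2.8·-1 + -0.2·0.5 + 1·-0.5 + 5.1·0.5.

-2.6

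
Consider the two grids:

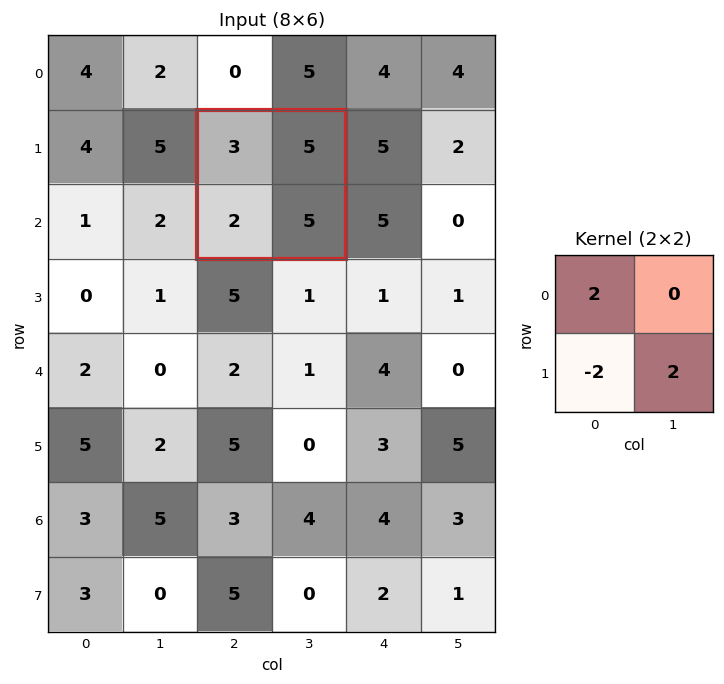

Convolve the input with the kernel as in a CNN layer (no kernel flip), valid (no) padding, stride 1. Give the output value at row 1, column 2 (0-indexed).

The receptive field on the input at this output position is [3 5 / 2 5]. Elementwise product with the kernel and sum: 3·2 + 2·-2 + 5·2.

12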